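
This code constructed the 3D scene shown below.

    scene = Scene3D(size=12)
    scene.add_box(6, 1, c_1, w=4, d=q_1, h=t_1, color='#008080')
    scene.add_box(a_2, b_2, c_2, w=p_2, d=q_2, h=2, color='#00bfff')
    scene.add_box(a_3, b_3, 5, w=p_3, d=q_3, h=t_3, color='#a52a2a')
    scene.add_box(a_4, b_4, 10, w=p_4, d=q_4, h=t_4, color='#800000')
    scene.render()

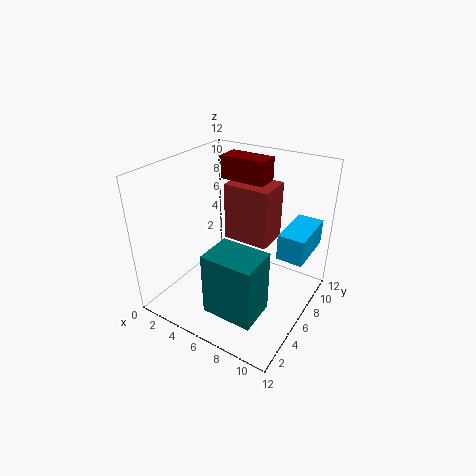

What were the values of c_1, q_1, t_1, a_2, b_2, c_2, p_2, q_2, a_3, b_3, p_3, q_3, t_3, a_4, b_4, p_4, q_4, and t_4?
c_1 = 2, q_1 = 3, t_1 = 5, a_2 = 10, b_2 = 5, c_2 = 6, p_2 = 2, q_2 = 4, a_3 = 4, b_3 = 7, p_3 = 4, q_3 = 3, t_3 = 5, a_4 = 3, b_4 = 8, p_4 = 4, q_4 = 2, t_4 = 2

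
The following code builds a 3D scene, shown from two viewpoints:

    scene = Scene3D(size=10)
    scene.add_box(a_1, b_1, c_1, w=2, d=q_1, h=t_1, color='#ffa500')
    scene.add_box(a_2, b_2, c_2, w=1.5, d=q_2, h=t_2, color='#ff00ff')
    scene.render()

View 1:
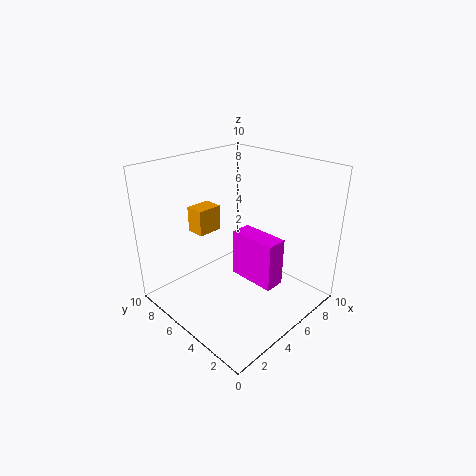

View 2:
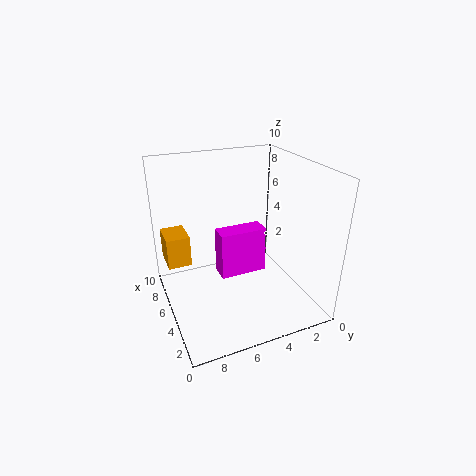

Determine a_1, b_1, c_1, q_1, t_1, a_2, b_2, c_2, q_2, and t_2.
a_1 = 4.5
b_1 = 8.5
c_1 = 4
q_1 = 1.5
t_1 = 2
a_2 = 5.5
b_2 = 2.5
c_2 = 1.5
q_2 = 3.5
t_2 = 3.5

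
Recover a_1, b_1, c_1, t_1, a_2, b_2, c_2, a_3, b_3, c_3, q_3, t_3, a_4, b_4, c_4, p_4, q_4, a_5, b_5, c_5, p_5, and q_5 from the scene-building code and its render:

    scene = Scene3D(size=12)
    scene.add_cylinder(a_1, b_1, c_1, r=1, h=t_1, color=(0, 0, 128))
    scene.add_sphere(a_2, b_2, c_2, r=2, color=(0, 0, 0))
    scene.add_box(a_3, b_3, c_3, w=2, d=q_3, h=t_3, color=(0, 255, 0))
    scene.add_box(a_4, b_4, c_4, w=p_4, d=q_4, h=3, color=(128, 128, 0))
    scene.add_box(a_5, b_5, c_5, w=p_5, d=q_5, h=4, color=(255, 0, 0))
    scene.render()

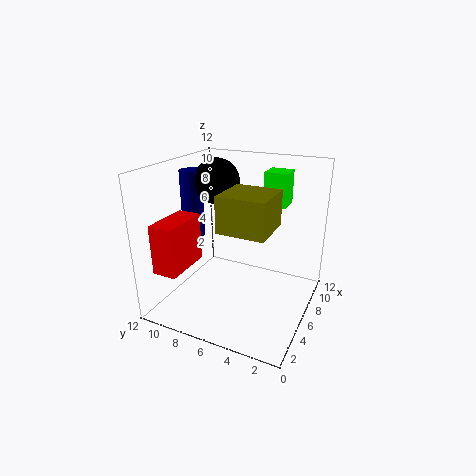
a_1 = 7
b_1 = 11
c_1 = 5
t_1 = 6
a_2 = 8
b_2 = 9
c_2 = 10
a_3 = 9
b_3 = 3
c_3 = 8
q_3 = 2
t_3 = 3
a_4 = 4
b_4 = 3
c_4 = 7
p_4 = 4
q_4 = 4
a_5 = 1
b_5 = 9
c_5 = 4
p_5 = 4
q_5 = 2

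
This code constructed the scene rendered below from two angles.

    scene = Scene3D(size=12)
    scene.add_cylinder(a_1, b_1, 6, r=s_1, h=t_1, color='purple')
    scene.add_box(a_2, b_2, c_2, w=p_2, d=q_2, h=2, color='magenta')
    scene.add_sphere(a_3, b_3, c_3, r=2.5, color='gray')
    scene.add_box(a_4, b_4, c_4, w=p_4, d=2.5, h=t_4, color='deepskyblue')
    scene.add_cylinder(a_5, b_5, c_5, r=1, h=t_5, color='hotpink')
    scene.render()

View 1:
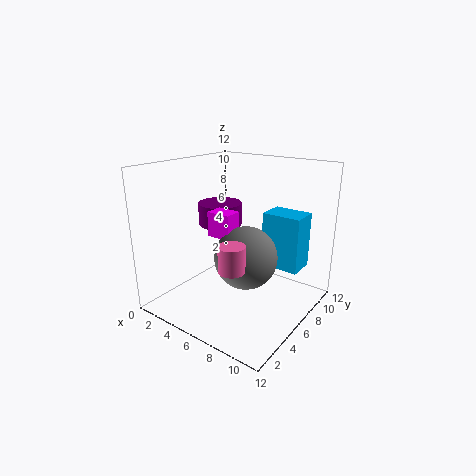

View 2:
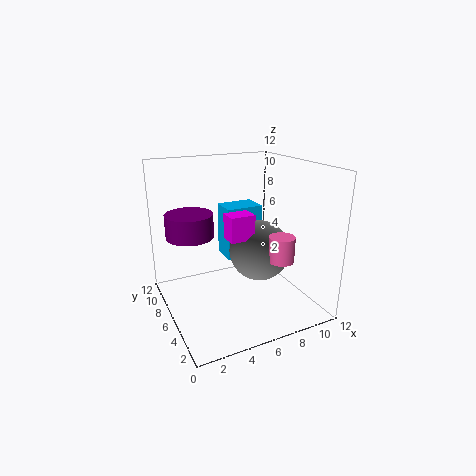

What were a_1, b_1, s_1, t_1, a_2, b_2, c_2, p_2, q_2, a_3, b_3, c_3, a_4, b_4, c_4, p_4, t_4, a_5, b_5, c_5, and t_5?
a_1 = 2.5; b_1 = 8; s_1 = 2; t_1 = 2; a_2 = 4.5; b_2 = 4; c_2 = 6.5; p_2 = 2; q_2 = 1.5; a_3 = 7.5; b_3 = 5; c_3 = 5; a_4 = 6.5; b_4 = 9; c_4 = 2.5; p_4 = 3.5; t_4 = 5; a_5 = 8; b_5 = 2.5; c_5 = 5; t_5 = 2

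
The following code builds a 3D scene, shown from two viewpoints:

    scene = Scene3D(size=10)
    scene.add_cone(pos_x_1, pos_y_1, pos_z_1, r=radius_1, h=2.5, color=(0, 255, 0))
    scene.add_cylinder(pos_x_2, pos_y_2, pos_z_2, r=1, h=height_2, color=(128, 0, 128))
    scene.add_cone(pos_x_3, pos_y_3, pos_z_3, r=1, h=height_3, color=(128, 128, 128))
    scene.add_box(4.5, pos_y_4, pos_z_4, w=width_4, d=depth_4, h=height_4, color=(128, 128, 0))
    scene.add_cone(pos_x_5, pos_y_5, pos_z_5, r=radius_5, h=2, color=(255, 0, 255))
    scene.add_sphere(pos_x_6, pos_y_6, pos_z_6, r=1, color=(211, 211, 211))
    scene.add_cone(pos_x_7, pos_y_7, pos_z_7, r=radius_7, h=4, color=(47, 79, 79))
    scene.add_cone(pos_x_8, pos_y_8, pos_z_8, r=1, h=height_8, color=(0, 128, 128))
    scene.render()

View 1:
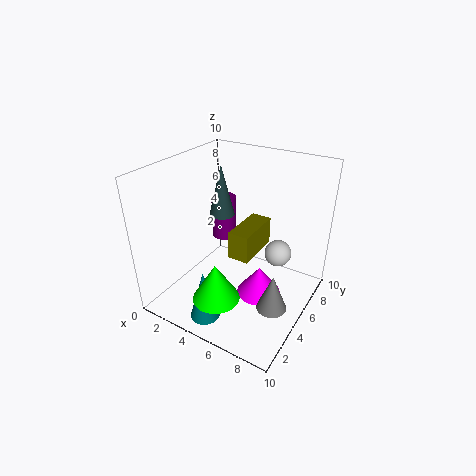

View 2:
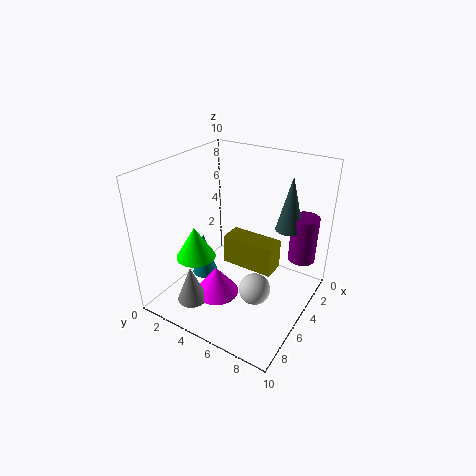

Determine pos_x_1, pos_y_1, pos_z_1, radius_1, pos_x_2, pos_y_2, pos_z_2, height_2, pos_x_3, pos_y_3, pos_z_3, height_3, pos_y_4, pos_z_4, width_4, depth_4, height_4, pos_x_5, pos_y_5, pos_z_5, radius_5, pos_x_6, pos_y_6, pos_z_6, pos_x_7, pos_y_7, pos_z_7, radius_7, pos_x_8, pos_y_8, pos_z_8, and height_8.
pos_x_1 = 5.5; pos_y_1 = 1.5; pos_z_1 = 2.5; radius_1 = 1.5; pos_x_2 = 1.5; pos_y_2 = 8.5; pos_z_2 = 2.5; height_2 = 3.5; pos_x_3 = 8.5; pos_y_3 = 3.5; pos_z_3 = 1.5; height_3 = 2.5; pos_y_4 = 4.5; pos_z_4 = 3.5; width_4 = 1.5; depth_4 = 3.5; height_4 = 2; pos_x_5 = 7; pos_y_5 = 4.5; pos_z_5 = 1.5; radius_5 = 1.5; pos_x_6 = 7; pos_y_6 = 7.5; pos_z_6 = 3; pos_x_7 = 2; pos_y_7 = 7.5; pos_z_7 = 5; radius_7 = 1; pos_x_8 = 4.5; pos_y_8 = 1.5; pos_z_8 = 0.5; height_8 = 3.5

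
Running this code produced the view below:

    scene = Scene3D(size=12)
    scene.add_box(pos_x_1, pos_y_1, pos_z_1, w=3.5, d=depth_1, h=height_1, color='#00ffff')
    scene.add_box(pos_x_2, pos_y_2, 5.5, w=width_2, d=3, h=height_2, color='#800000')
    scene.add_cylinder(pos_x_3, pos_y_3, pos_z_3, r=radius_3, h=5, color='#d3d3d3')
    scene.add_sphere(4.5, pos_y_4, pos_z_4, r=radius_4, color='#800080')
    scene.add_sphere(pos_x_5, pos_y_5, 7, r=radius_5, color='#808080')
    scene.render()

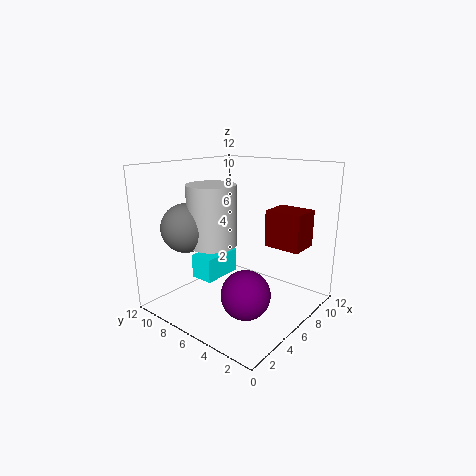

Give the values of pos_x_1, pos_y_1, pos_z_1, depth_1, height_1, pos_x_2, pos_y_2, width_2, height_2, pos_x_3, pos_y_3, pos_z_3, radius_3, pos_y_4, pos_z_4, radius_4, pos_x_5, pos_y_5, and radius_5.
pos_x_1 = 3.5; pos_y_1 = 7; pos_z_1 = 2.5; depth_1 = 2; height_1 = 2; pos_x_2 = 7; pos_y_2 = 1; width_2 = 2.5; height_2 = 3; pos_x_3 = 4.5; pos_y_3 = 7.5; pos_z_3 = 5.5; radius_3 = 2; pos_y_4 = 4; pos_z_4 = 2; radius_4 = 2; pos_x_5 = 3; pos_y_5 = 9; radius_5 = 2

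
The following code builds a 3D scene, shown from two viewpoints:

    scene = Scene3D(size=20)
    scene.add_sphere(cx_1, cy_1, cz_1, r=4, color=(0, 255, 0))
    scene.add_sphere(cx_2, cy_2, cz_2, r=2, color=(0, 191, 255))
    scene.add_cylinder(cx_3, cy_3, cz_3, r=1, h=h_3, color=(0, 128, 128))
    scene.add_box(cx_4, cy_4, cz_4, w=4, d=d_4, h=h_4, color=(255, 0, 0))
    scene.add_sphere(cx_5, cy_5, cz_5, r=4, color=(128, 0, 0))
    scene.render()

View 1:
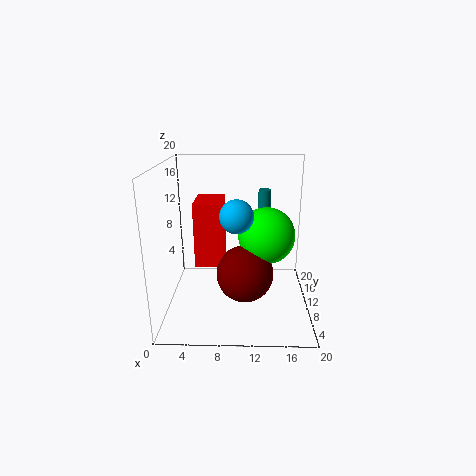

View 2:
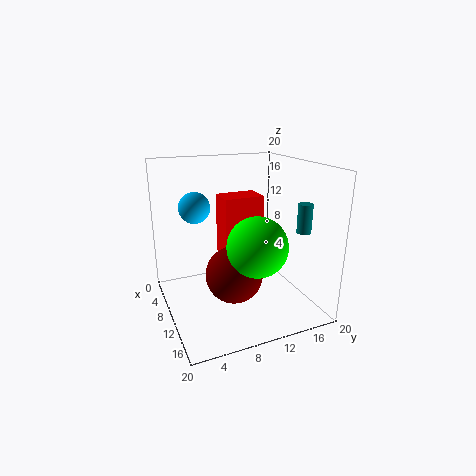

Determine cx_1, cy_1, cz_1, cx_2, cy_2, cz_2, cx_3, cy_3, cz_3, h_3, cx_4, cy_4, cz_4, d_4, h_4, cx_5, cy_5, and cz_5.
cx_1 = 14, cy_1 = 11, cz_1 = 10, cx_2 = 10, cy_2 = 4, cz_2 = 15, cx_3 = 14, cy_3 = 18, cz_3 = 11, h_3 = 4, cx_4 = 4, cy_4 = 9, cz_4 = 6, d_4 = 6, h_4 = 9, cx_5 = 11, cy_5 = 9, cz_5 = 5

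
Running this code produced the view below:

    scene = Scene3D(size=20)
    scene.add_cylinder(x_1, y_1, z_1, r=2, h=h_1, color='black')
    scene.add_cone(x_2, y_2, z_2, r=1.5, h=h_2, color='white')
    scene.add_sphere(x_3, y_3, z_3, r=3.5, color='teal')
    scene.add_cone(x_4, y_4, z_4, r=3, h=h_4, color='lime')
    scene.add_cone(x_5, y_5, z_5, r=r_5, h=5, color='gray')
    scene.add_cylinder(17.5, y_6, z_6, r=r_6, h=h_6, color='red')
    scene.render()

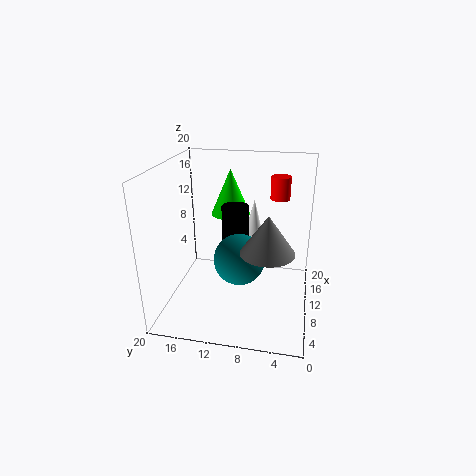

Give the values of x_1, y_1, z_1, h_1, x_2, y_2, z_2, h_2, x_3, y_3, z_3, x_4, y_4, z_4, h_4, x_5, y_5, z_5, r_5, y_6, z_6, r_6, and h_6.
x_1 = 13
y_1 = 11
z_1 = 5.5
h_1 = 8
x_2 = 18
y_2 = 9
z_2 = 7
h_2 = 6
x_3 = 8.5
y_3 = 9.5
z_3 = 7.5
x_4 = 16.5
y_4 = 12.5
z_4 = 11
h_4 = 7
x_5 = 6.5
y_5 = 5.5
z_5 = 10
r_5 = 3.5
y_6 = 5
z_6 = 13.5
r_6 = 1.5
h_6 = 3.5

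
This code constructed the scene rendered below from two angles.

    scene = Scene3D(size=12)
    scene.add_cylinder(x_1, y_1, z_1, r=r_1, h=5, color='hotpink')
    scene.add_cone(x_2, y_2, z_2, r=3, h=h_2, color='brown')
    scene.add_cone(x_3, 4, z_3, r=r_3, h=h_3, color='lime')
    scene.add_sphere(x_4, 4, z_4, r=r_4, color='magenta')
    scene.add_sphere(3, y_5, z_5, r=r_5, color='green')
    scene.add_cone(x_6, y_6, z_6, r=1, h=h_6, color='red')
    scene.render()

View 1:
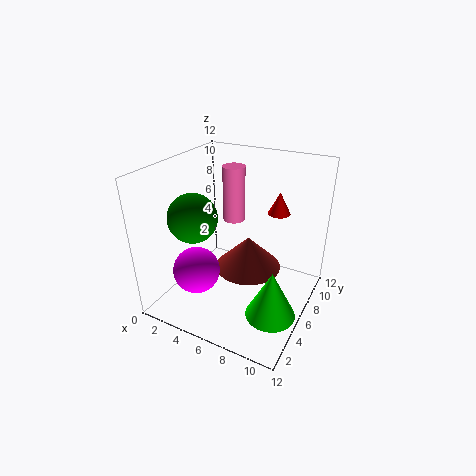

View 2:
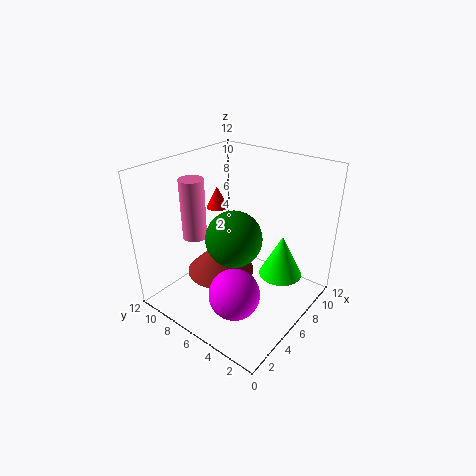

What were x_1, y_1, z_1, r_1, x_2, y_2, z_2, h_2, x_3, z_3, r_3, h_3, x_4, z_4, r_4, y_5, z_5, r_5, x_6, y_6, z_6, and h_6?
x_1 = 4; y_1 = 9; z_1 = 6; r_1 = 1; x_2 = 6; y_2 = 8; z_2 = 2; h_2 = 3; x_3 = 10; z_3 = 1; r_3 = 2; h_3 = 4; x_4 = 3; z_4 = 3; r_4 = 2; y_5 = 4; z_5 = 8; r_5 = 2; x_6 = 8; y_6 = 10; z_6 = 7; h_6 = 2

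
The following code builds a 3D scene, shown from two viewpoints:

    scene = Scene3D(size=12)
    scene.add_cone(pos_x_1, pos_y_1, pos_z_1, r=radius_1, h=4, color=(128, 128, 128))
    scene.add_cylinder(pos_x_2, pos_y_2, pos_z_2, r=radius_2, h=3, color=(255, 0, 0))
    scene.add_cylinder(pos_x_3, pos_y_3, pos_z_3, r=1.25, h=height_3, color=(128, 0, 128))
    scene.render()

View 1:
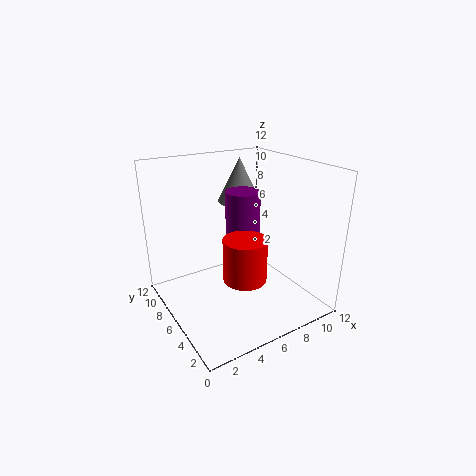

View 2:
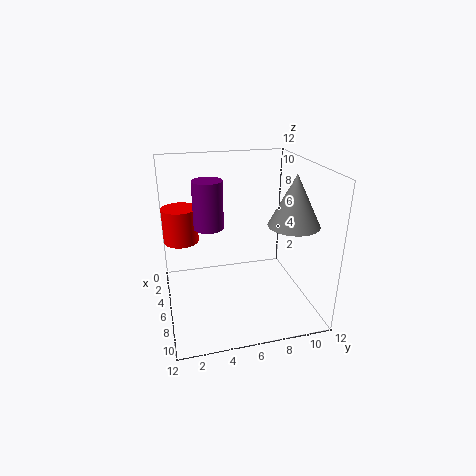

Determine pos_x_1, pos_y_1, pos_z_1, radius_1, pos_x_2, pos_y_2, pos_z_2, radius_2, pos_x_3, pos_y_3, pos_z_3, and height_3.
pos_x_1 = 8.5, pos_y_1 = 9.75, pos_z_1 = 7.75, radius_1 = 2, pos_x_2 = 3.75, pos_y_2 = 1.5, pos_z_2 = 5.25, radius_2 = 1.5, pos_x_3 = 5, pos_y_3 = 3.75, pos_z_3 = 6.75, height_3 = 4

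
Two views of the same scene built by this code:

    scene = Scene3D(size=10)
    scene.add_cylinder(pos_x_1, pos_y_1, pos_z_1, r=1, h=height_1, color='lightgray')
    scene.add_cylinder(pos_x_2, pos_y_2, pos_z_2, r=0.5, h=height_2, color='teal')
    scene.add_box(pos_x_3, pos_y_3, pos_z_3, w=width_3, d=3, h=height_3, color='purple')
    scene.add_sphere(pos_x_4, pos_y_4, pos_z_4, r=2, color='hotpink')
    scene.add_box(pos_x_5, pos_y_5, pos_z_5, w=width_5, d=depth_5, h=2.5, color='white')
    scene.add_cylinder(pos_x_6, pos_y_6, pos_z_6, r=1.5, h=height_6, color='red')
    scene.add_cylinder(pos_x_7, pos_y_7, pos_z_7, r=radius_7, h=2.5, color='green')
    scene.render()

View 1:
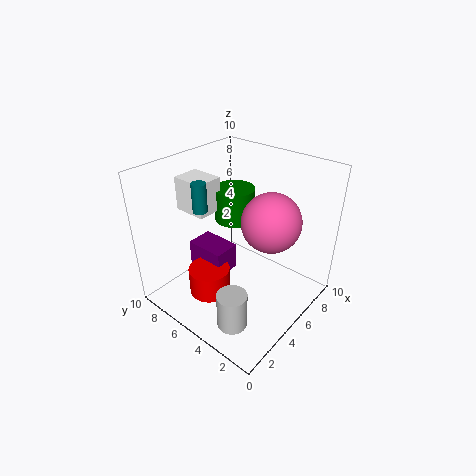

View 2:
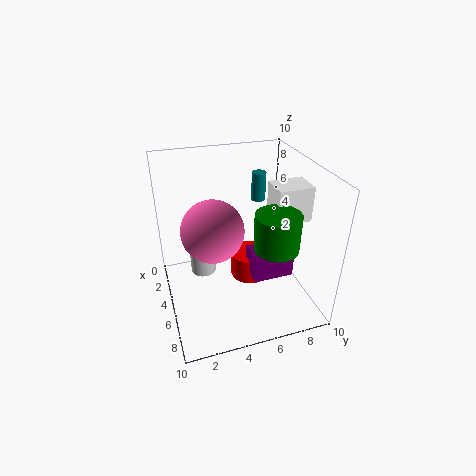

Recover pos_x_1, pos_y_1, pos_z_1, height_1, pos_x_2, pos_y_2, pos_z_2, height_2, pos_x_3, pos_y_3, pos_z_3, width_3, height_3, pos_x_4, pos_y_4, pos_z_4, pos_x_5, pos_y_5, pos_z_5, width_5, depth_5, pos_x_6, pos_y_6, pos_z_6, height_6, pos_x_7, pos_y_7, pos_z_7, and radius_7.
pos_x_1 = 2
pos_y_1 = 3
pos_z_1 = 0.5
height_1 = 2.5
pos_x_2 = 3.5
pos_y_2 = 7
pos_z_2 = 7
height_2 = 2
pos_x_3 = 4
pos_y_3 = 6
pos_z_3 = 1.5
width_3 = 2
height_3 = 2
pos_x_4 = 6
pos_y_4 = 3
pos_z_4 = 6.5
pos_x_5 = 4
pos_y_5 = 7.5
pos_z_5 = 6
width_5 = 2
depth_5 = 2.5
pos_x_6 = 3.5
pos_y_6 = 6.5
pos_z_6 = 0.5
height_6 = 2
pos_x_7 = 7
pos_y_7 = 7
pos_z_7 = 5
radius_7 = 1.5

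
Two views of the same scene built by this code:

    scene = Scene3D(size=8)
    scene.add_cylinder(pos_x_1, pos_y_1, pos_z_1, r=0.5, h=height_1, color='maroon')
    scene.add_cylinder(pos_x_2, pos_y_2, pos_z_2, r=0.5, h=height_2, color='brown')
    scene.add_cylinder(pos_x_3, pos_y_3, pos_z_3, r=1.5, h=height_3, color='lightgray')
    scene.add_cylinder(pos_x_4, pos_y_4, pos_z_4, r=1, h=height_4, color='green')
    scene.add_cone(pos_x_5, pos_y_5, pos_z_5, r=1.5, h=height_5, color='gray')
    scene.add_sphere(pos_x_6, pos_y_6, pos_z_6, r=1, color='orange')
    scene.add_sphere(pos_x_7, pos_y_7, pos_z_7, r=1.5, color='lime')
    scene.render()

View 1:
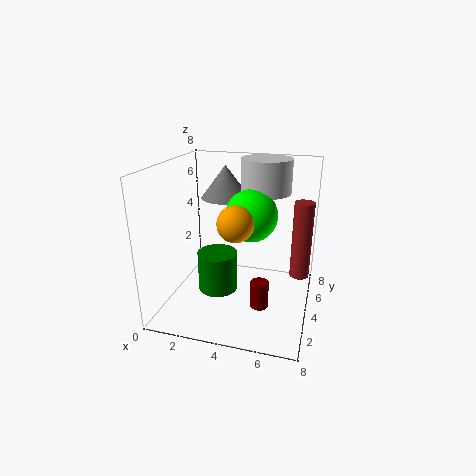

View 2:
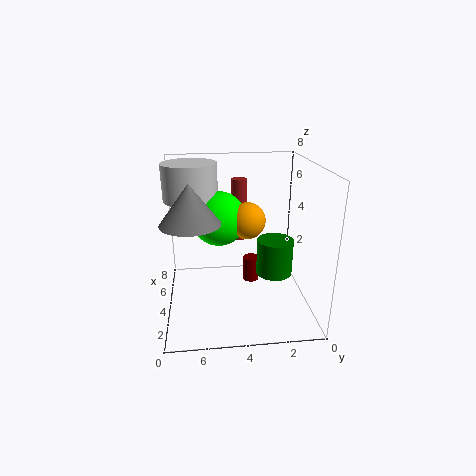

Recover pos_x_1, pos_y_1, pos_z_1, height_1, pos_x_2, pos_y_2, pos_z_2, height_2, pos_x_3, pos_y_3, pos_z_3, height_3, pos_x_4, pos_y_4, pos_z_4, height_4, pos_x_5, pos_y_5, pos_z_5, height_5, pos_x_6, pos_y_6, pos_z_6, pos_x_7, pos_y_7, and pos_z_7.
pos_x_1 = 5.5; pos_y_1 = 3; pos_z_1 = 0.5; height_1 = 1.5; pos_x_2 = 7.5; pos_y_2 = 3.5; pos_z_2 = 2.5; height_2 = 4; pos_x_3 = 5; pos_y_3 = 6.5; pos_z_3 = 6; height_3 = 2; pos_x_4 = 3.5; pos_y_4 = 2; pos_z_4 = 2; height_4 = 2; pos_x_5 = 2.5; pos_y_5 = 6.5; pos_z_5 = 5.5; height_5 = 2; pos_x_6 = 4; pos_y_6 = 3.5; pos_z_6 = 5; pos_x_7 = 4.5; pos_y_7 = 5; pos_z_7 = 5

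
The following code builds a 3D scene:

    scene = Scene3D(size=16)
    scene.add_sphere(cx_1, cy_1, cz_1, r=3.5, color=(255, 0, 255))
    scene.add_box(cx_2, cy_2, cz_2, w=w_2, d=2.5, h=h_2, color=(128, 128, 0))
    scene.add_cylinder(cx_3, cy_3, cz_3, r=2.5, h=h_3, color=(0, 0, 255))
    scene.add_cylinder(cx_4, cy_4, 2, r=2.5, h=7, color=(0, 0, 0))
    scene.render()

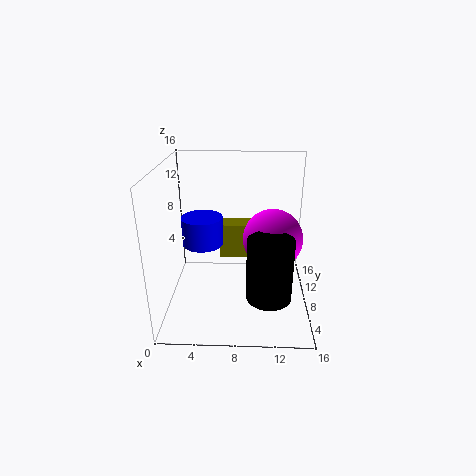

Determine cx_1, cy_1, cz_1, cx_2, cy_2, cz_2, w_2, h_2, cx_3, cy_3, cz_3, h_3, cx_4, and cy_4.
cx_1 = 12, cy_1 = 10, cz_1 = 7, cx_2 = 5.5, cy_2 = 12.5, cz_2 = 3, w_2 = 4, h_2 = 4.5, cx_3 = 3.5, cy_3 = 11.5, cz_3 = 5.5, h_3 = 3.5, cx_4 = 11.5, cy_4 = 5.5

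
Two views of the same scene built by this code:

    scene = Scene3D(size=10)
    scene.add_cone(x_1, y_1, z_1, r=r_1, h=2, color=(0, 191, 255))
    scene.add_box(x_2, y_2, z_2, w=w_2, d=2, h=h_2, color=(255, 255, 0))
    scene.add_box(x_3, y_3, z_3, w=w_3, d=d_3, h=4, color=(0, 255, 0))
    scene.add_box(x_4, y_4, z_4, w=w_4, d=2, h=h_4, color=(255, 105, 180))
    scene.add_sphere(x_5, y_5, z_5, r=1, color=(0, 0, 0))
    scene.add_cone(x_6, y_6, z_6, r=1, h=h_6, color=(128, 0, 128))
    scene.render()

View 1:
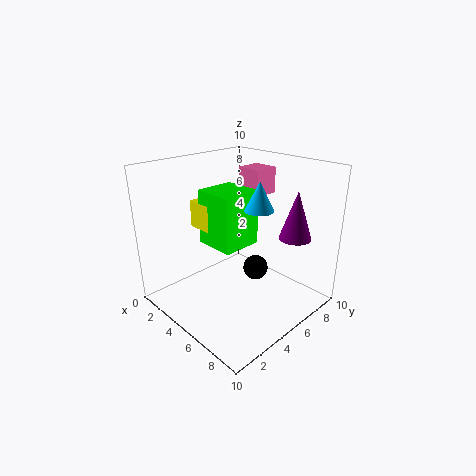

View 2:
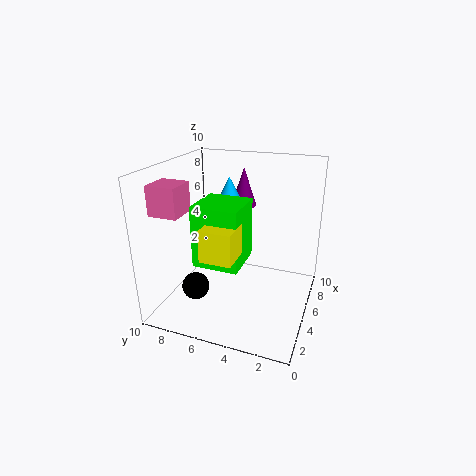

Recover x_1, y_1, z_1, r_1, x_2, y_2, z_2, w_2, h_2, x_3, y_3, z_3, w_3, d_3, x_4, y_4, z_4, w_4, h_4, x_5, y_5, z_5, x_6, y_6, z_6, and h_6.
x_1 = 6, y_1 = 6, z_1 = 7, r_1 = 1, x_2 = 1, y_2 = 4, z_2 = 5, w_2 = 2, h_2 = 2, x_3 = 2, y_3 = 4, z_3 = 4, w_3 = 3, d_3 = 3, x_4 = 2, y_4 = 8, z_4 = 7, w_4 = 2, h_4 = 2, x_5 = 4, y_5 = 8, z_5 = 1, x_6 = 9, y_6 = 6, z_6 = 6, h_6 = 3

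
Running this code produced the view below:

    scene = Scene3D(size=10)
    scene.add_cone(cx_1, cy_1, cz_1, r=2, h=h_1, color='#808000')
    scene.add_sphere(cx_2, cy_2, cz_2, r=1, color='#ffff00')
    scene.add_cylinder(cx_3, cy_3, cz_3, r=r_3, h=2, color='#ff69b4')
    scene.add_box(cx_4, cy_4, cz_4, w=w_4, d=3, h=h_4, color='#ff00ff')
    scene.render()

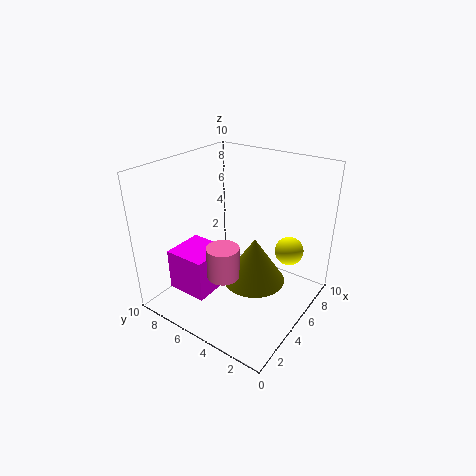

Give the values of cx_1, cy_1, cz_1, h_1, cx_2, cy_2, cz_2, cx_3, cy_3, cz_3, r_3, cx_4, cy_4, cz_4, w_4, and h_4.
cx_1 = 4, cy_1 = 3, cz_1 = 3, h_1 = 3, cx_2 = 7, cy_2 = 2, cz_2 = 4, cx_3 = 2, cy_3 = 4, cz_3 = 4, r_3 = 1, cx_4 = 2, cy_4 = 6, cz_4 = 1, w_4 = 3, h_4 = 3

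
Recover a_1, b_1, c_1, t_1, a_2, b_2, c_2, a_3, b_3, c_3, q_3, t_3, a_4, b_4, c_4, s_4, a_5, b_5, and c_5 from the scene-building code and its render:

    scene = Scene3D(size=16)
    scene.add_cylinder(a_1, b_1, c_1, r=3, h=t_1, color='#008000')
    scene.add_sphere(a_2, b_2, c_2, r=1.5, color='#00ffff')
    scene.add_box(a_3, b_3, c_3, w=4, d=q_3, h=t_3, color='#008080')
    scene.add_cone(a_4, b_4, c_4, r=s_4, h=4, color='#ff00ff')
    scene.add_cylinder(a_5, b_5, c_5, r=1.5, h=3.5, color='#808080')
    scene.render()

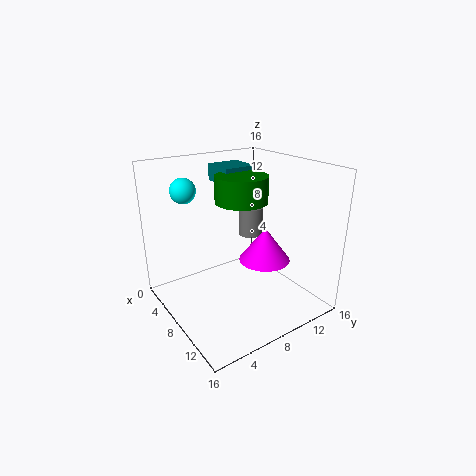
a_1 = 6.5
b_1 = 9.5
c_1 = 11.5
t_1 = 3
a_2 = 2
b_2 = 4.5
c_2 = 12.5
a_3 = 1
b_3 = 8.5
c_3 = 13
q_3 = 4
t_3 = 2
a_4 = 8.5
b_4 = 11.5
c_4 = 4.5
s_4 = 3
a_5 = 5
b_5 = 12
c_5 = 6.5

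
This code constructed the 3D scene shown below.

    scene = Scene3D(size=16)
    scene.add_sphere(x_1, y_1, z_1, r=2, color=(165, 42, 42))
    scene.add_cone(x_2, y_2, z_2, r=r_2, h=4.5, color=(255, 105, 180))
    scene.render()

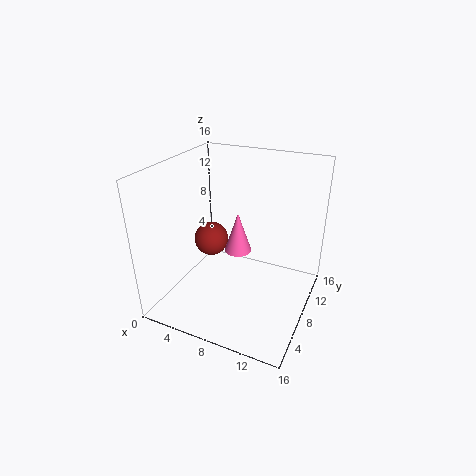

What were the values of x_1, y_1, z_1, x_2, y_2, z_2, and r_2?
x_1 = 4; y_1 = 9; z_1 = 6.5; x_2 = 8; y_2 = 8; z_2 = 6.5; r_2 = 1.5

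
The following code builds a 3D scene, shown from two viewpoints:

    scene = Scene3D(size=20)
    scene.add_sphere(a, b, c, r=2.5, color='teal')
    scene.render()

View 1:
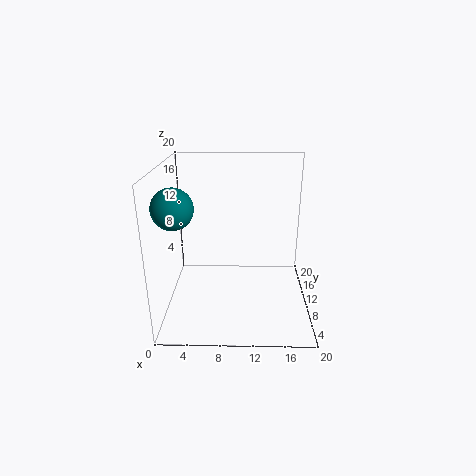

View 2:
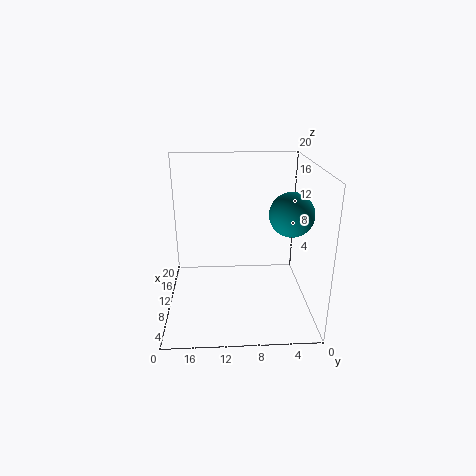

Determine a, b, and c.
a = 2.5, b = 4.5, c = 16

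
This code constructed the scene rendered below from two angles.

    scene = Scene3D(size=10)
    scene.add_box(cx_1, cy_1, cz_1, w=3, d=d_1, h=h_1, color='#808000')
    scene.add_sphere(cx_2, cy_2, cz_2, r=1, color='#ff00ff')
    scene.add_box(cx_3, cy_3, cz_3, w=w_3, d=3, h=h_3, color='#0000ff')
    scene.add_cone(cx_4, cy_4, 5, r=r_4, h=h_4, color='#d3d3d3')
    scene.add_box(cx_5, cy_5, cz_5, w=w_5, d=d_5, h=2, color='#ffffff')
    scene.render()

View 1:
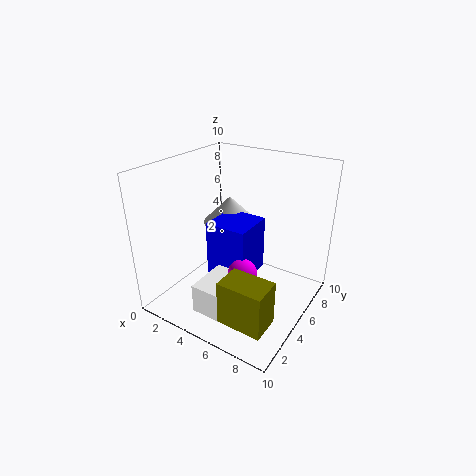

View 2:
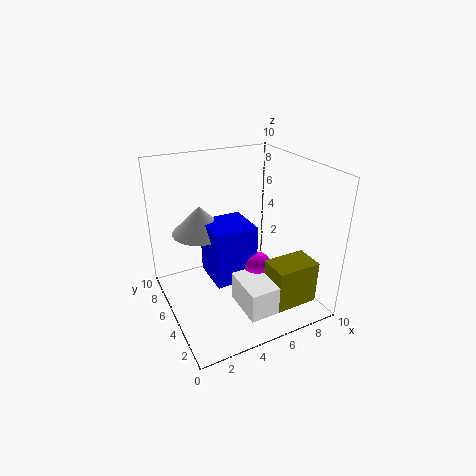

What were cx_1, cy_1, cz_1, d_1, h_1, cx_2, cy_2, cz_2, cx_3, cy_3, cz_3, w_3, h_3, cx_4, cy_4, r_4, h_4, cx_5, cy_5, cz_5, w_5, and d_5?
cx_1 = 6; cy_1 = 1; cz_1 = 1; d_1 = 2; h_1 = 3; cx_2 = 6; cy_2 = 4; cz_2 = 3; cx_3 = 3; cy_3 = 4; cz_3 = 2; w_3 = 3; h_3 = 4; cx_4 = 3; cy_4 = 7; r_4 = 2; h_4 = 2; cx_5 = 4; cy_5 = 1; cz_5 = 1; w_5 = 3; d_5 = 3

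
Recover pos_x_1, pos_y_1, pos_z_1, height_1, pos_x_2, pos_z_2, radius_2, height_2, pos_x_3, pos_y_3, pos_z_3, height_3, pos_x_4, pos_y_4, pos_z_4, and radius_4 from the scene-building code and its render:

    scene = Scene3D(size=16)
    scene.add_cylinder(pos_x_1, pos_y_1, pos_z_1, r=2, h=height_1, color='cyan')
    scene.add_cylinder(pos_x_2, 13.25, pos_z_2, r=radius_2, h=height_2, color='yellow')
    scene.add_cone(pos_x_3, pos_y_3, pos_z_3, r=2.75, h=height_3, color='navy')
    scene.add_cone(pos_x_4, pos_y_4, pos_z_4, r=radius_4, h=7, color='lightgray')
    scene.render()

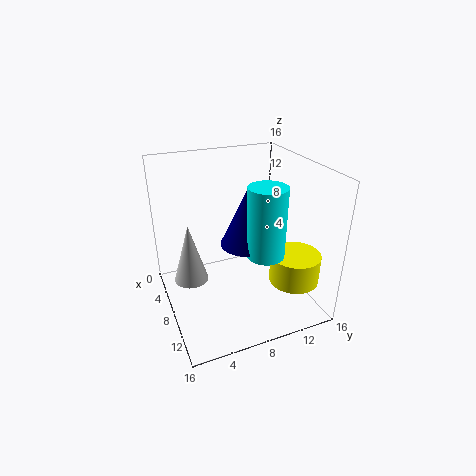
pos_x_1 = 11.25, pos_y_1 = 9.75, pos_z_1 = 7.25, height_1 = 7.5, pos_x_2 = 11.75, pos_z_2 = 3.5, radius_2 = 2.75, height_2 = 3.25, pos_x_3 = 9, pos_y_3 = 8.5, pos_z_3 = 7.75, height_3 = 6, pos_x_4 = 5.5, pos_y_4 = 3, pos_z_4 = 2.25, radius_4 = 2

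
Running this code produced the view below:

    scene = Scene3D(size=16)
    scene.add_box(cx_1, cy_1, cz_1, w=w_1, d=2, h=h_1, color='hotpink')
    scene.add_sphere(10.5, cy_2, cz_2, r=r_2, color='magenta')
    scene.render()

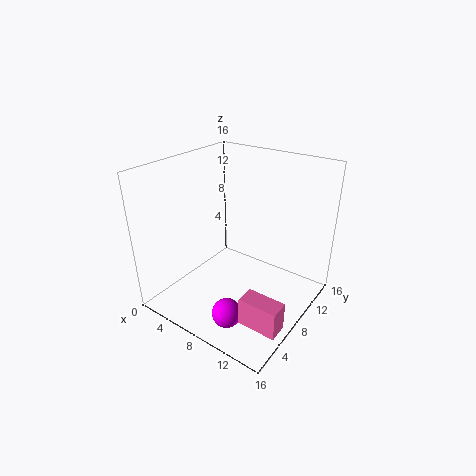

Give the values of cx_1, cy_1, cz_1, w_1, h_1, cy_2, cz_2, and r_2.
cx_1 = 12; cy_1 = 2.5; cz_1 = 2; w_1 = 4; h_1 = 3; cy_2 = 2.5; cz_2 = 2.5; r_2 = 1.5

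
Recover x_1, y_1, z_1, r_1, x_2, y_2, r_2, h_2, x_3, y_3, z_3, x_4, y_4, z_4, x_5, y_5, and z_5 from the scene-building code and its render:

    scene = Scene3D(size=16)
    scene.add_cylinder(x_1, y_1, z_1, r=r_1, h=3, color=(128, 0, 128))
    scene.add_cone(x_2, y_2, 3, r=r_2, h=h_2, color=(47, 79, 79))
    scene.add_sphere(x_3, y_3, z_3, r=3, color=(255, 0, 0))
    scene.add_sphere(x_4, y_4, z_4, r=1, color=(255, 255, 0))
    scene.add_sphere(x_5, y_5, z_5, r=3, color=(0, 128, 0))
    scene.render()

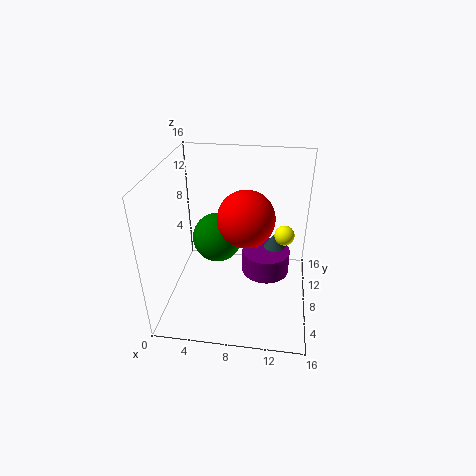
x_1 = 11, y_1 = 12, z_1 = 1, r_1 = 3, x_2 = 12, y_2 = 13, r_2 = 2, h_2 = 3, x_3 = 9, y_3 = 7, z_3 = 11, x_4 = 13, y_4 = 6, z_4 = 10, x_5 = 5, y_5 = 11, z_5 = 6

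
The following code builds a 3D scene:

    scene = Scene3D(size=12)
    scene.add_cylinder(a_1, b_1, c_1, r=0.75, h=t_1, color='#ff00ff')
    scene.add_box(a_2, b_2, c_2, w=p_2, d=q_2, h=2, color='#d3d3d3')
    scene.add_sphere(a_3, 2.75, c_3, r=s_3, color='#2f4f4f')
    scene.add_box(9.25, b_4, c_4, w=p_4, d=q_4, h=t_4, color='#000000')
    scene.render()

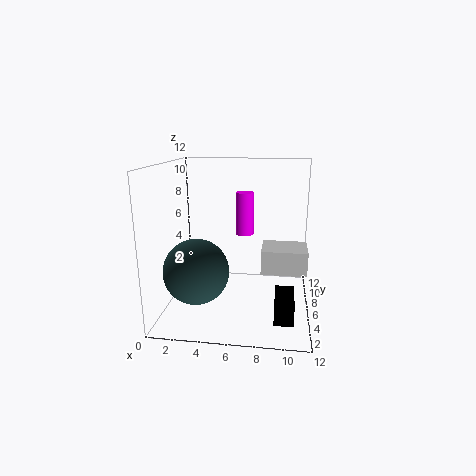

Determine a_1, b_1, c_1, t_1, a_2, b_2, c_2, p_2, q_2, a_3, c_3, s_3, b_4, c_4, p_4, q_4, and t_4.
a_1 = 6.5; b_1 = 6.5; c_1 = 6.25; t_1 = 3.5; a_2 = 8; b_2 = 5; c_2 = 3.25; p_2 = 3.75; q_2 = 3; a_3 = 3.25; c_3 = 4.25; s_3 = 2.5; b_4 = 2; c_4 = 0.5; p_4 = 1.5; q_4 = 3.25; t_4 = 1.75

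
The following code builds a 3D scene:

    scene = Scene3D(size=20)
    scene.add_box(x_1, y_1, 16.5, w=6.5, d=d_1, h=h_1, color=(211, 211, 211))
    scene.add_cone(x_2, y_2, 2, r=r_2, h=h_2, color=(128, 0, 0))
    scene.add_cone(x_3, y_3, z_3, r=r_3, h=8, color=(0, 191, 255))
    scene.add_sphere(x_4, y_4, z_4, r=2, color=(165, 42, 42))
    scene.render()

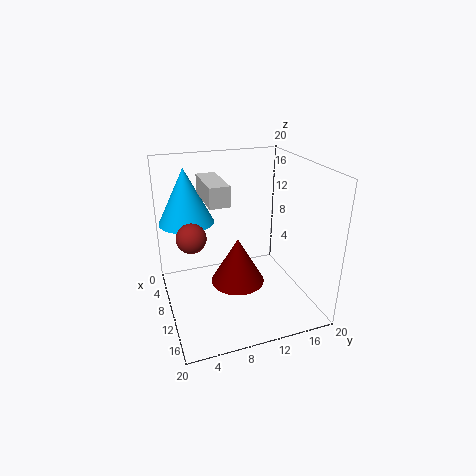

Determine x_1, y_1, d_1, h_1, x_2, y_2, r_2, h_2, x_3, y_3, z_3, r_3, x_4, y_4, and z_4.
x_1 = 8, y_1 = 5, d_1 = 2.5, h_1 = 2.5, x_2 = 8.5, y_2 = 10.5, r_2 = 4, h_2 = 7, x_3 = 4.5, y_3 = 4, z_3 = 11, r_3 = 4, x_4 = 10, y_4 = 3.5, z_4 = 11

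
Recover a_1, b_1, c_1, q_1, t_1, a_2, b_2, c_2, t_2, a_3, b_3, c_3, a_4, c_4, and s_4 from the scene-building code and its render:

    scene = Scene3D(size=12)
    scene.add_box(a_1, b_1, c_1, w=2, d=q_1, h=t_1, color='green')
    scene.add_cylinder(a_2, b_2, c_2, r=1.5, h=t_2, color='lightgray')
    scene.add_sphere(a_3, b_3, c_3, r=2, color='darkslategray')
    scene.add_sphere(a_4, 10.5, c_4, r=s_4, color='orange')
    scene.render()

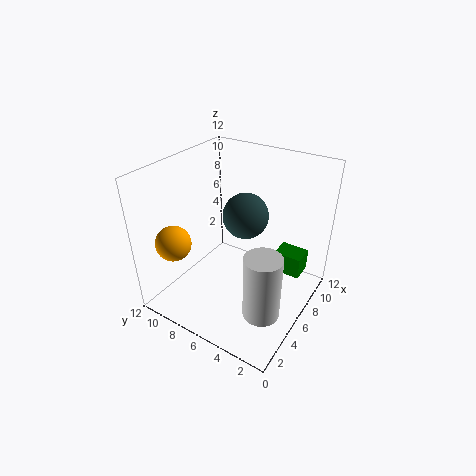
a_1 = 9
b_1 = 1.5
c_1 = 1.5
q_1 = 2.5
t_1 = 2
a_2 = 4
b_2 = 2.5
c_2 = 1
t_2 = 5.5
a_3 = 8
b_3 = 6.5
c_3 = 7
a_4 = 3
c_4 = 5.5
s_4 = 1.5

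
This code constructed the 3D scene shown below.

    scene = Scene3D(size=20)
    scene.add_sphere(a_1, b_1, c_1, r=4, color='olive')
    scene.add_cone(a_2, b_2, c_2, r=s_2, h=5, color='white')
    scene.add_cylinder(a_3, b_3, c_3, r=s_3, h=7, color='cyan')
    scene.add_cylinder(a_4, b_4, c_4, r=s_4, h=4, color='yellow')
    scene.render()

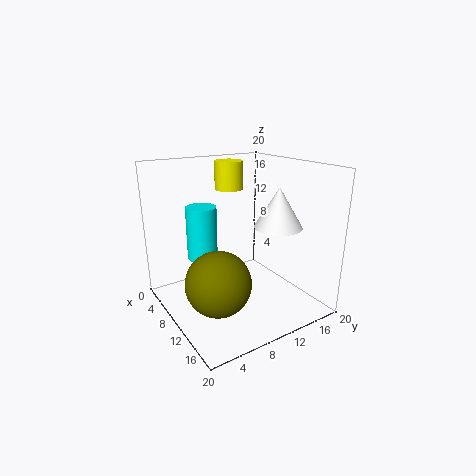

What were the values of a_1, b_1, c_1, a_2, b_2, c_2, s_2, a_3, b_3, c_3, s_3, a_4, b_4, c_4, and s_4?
a_1 = 15
b_1 = 4
c_1 = 7
a_2 = 16
b_2 = 12
c_2 = 13
s_2 = 3
a_3 = 9
b_3 = 5
c_3 = 8
s_3 = 2
a_4 = 6
b_4 = 11
c_4 = 16
s_4 = 2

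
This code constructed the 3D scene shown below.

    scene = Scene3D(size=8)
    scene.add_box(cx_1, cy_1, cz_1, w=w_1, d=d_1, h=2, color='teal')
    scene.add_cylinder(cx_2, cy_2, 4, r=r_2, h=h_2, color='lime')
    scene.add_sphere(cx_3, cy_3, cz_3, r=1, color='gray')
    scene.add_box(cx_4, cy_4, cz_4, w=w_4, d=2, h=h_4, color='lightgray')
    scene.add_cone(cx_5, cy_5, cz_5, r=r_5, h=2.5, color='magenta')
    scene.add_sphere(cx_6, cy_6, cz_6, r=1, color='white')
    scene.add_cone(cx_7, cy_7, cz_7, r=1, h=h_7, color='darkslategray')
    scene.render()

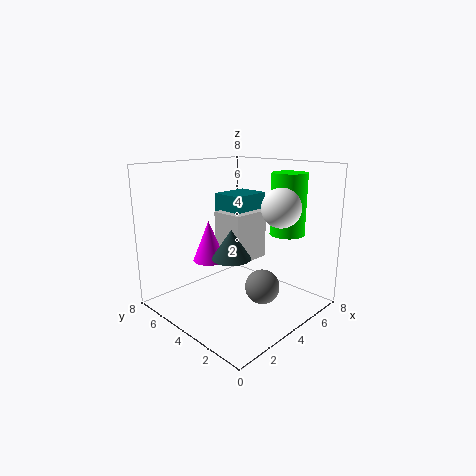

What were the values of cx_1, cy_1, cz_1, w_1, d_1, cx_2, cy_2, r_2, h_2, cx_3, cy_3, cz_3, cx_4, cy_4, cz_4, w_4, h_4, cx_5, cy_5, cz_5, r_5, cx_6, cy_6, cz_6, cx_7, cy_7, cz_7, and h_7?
cx_1 = 5; cy_1 = 5; cz_1 = 4; w_1 = 2.5; d_1 = 2; cx_2 = 6.5; cy_2 = 2.5; r_2 = 1; h_2 = 3.5; cx_3 = 5; cy_3 = 3; cz_3 = 1; cx_4 = 4.5; cy_4 = 4.5; cz_4 = 2; w_4 = 2.5; h_4 = 3; cx_5 = 4; cy_5 = 6.5; cz_5 = 2; r_5 = 1; cx_6 = 4.5; cy_6 = 1.5; cz_6 = 6; cx_7 = 2.5; cy_7 = 3; cz_7 = 3.5; h_7 = 1.5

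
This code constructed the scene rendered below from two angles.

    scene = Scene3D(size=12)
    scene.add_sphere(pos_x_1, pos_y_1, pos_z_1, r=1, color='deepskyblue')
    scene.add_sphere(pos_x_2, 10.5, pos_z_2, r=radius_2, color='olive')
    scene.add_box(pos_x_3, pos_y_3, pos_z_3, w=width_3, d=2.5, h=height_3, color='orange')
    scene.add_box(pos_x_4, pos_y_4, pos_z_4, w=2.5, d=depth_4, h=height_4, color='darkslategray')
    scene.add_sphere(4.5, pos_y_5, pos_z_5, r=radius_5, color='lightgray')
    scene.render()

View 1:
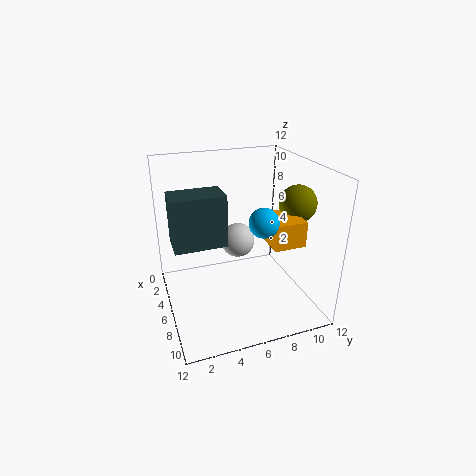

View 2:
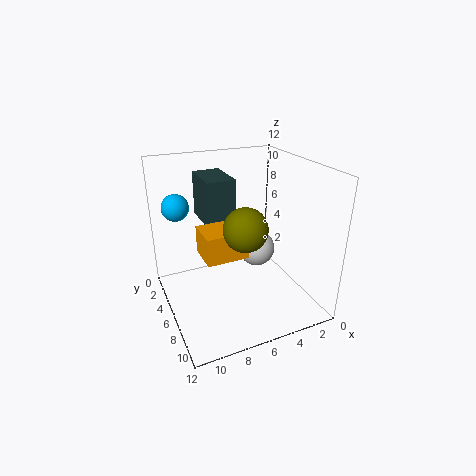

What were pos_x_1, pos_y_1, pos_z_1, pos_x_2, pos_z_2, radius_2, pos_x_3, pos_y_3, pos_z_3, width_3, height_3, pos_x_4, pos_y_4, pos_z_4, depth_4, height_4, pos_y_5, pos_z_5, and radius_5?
pos_x_1 = 11
pos_y_1 = 6
pos_z_1 = 9.5
pos_x_2 = 7.5
pos_z_2 = 9
radius_2 = 1.5
pos_x_3 = 7
pos_y_3 = 7.5
pos_z_3 = 6.5
width_3 = 3
height_3 = 2
pos_x_4 = 5.5
pos_y_4 = 0.5
pos_z_4 = 6.5
depth_4 = 4
height_4 = 4
pos_y_5 = 6.5
pos_z_5 = 5
radius_5 = 1.5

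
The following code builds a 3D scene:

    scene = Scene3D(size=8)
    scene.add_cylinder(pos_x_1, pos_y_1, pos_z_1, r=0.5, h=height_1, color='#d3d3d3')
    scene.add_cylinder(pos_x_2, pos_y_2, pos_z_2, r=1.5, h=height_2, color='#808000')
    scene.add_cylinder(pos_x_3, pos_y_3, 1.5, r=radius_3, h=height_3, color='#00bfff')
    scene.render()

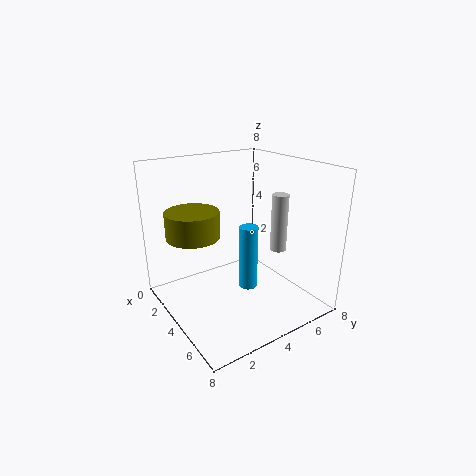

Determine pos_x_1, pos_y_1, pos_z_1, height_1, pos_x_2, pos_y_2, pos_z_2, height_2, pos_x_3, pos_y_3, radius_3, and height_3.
pos_x_1 = 4; pos_y_1 = 7; pos_z_1 = 2.5; height_1 = 3.5; pos_x_2 = 2.5; pos_y_2 = 2; pos_z_2 = 4; height_2 = 1.5; pos_x_3 = 5; pos_y_3 = 4; radius_3 = 0.5; height_3 = 3.5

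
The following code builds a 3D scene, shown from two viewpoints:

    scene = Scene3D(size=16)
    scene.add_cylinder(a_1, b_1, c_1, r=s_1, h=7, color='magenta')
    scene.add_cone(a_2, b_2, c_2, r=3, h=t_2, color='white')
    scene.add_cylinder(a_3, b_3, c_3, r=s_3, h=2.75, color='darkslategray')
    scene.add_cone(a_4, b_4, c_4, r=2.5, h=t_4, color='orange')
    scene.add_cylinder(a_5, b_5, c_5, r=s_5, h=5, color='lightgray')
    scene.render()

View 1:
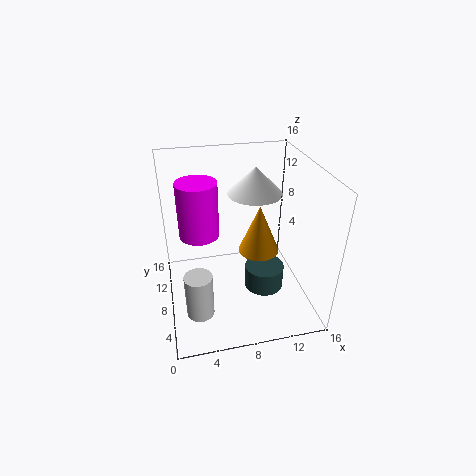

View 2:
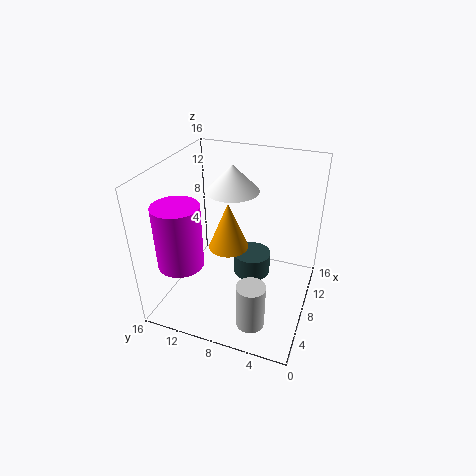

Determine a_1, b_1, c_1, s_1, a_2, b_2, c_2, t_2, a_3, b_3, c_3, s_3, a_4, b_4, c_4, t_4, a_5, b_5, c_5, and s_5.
a_1 = 4.25
b_1 = 13.25
c_1 = 5.75
s_1 = 2.5
a_2 = 10.25
b_2 = 9.5
c_2 = 12.5
t_2 = 3
a_3 = 11
b_3 = 7.25
c_3 = 1.5
s_3 = 2.25
a_4 = 11.25
b_4 = 10.5
c_4 = 4.25
t_4 = 6
a_5 = 3
b_5 = 4.75
c_5 = 1
s_5 = 1.5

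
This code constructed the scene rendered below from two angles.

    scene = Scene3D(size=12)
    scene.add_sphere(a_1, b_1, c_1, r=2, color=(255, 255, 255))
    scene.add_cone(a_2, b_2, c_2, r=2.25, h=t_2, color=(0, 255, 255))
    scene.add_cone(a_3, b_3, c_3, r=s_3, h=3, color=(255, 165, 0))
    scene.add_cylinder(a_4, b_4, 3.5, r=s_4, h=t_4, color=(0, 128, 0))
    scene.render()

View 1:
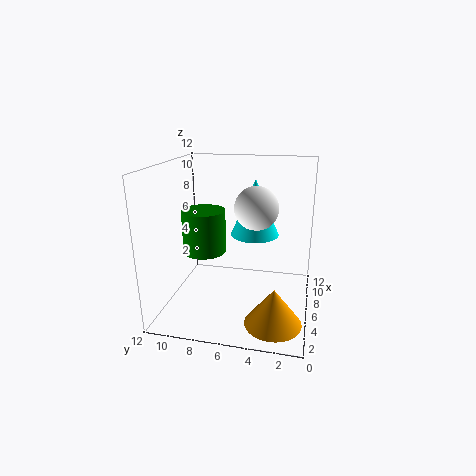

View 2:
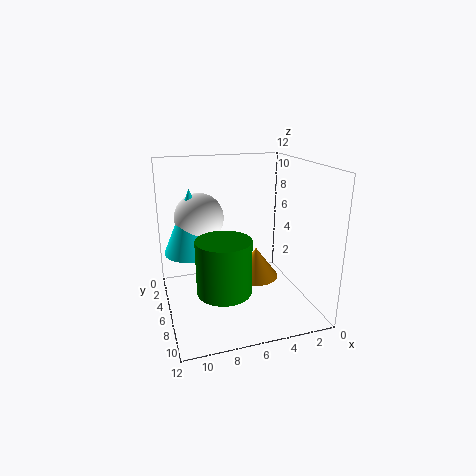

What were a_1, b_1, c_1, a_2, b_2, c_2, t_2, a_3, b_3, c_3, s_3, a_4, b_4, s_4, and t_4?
a_1 = 9
b_1 = 5
c_1 = 7.75
a_2 = 9.75
b_2 = 5.25
c_2 = 5
t_2 = 5.25
a_3 = 3
b_3 = 2.5
c_3 = 0.25
s_3 = 2.25
a_4 = 8.25
b_4 = 9.75
s_4 = 2
t_4 = 4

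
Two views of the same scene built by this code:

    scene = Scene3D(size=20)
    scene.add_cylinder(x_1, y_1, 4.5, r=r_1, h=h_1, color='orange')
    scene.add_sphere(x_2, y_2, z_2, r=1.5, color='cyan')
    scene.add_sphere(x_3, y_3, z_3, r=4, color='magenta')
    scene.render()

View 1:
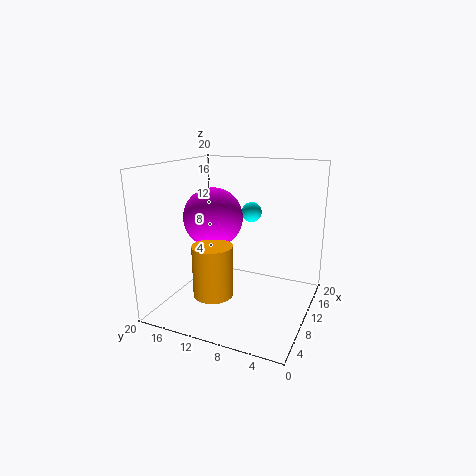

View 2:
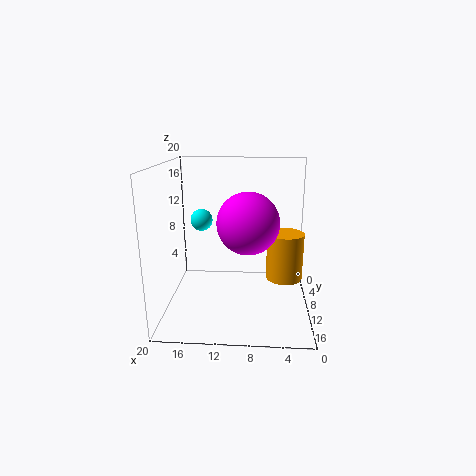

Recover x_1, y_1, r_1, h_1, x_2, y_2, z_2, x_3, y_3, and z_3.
x_1 = 3.5; y_1 = 10.5; r_1 = 2.5; h_1 = 6.5; x_2 = 15; y_2 = 10; z_2 = 12.5; x_3 = 8.5; y_3 = 13; z_3 = 13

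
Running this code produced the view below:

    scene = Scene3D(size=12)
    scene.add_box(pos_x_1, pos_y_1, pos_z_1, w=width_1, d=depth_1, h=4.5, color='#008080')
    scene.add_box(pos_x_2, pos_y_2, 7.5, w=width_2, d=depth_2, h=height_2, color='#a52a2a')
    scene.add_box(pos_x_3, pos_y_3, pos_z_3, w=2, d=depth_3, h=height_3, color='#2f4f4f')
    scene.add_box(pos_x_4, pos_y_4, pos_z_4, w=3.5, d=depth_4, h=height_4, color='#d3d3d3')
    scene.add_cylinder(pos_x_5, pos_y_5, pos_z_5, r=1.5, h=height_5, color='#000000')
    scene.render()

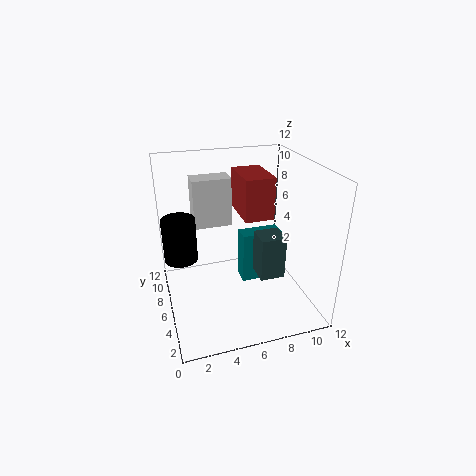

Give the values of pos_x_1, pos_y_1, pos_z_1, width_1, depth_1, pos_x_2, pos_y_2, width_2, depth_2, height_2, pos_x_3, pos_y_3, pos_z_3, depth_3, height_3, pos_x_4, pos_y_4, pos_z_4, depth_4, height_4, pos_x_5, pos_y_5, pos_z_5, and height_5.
pos_x_1 = 6.5; pos_y_1 = 6; pos_z_1 = 1.5; width_1 = 3.5; depth_1 = 1.5; pos_x_2 = 6.5; pos_y_2 = 5.5; width_2 = 2.5; depth_2 = 4; height_2 = 3.5; pos_x_3 = 7; pos_y_3 = 3; pos_z_3 = 3.5; depth_3 = 2; height_3 = 3.5; pos_x_4 = 3; pos_y_4 = 9.5; pos_z_4 = 5.5; depth_4 = 2; height_4 = 4.5; pos_x_5 = 1.5; pos_y_5 = 9; pos_z_5 = 3; height_5 = 4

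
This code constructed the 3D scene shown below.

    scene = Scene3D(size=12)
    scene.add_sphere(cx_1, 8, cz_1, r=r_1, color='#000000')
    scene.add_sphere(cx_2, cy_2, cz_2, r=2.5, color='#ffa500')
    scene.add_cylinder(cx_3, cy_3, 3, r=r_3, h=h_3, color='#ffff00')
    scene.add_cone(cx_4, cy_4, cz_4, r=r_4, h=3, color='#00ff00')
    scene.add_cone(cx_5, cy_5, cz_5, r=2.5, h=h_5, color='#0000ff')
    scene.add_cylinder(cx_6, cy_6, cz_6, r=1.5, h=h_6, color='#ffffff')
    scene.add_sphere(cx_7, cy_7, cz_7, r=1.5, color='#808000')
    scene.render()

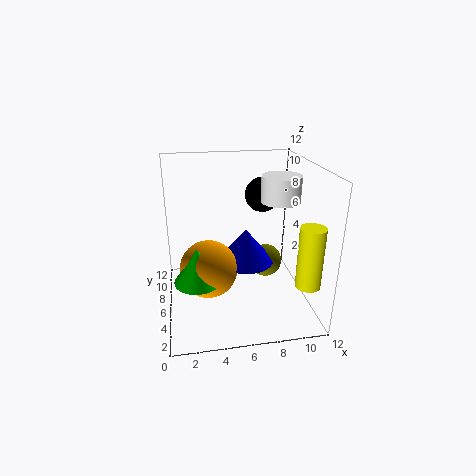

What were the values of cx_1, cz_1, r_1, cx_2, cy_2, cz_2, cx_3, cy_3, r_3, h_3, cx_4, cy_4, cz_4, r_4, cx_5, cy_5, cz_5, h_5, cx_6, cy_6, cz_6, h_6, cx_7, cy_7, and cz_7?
cx_1 = 8.5, cz_1 = 9, r_1 = 1.5, cx_2 = 3.5, cy_2 = 6.5, cz_2 = 3, cx_3 = 11, cy_3 = 2.5, r_3 = 1, h_3 = 5, cx_4 = 2.5, cy_4 = 5.5, cz_4 = 2.5, r_4 = 2, cx_5 = 7, cy_5 = 7.5, cz_5 = 3, h_5 = 3, cx_6 = 9, cy_6 = 4.5, cz_6 = 9.5, h_6 = 2, cx_7 = 9, cy_7 = 8, cz_7 = 2.5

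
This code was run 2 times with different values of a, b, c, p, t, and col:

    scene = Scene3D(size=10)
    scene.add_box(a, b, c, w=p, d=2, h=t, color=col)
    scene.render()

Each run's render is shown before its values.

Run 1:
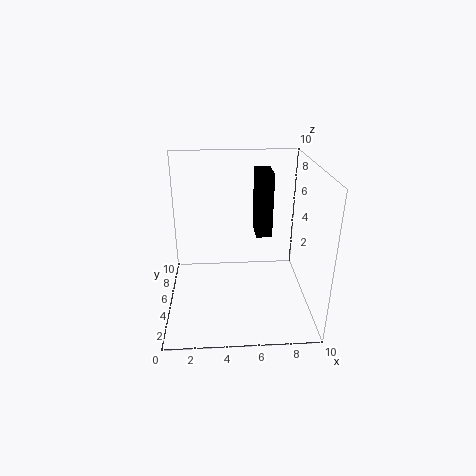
a = 6; b = 3; c = 6; p = 1; t = 4; col = 'black'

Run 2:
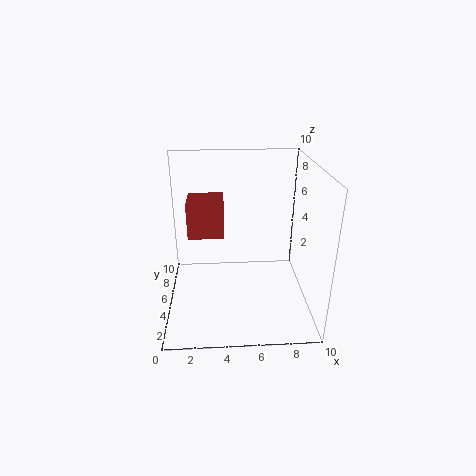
a = 2; b = 1; c = 7; p = 2; t = 2; col = 'brown'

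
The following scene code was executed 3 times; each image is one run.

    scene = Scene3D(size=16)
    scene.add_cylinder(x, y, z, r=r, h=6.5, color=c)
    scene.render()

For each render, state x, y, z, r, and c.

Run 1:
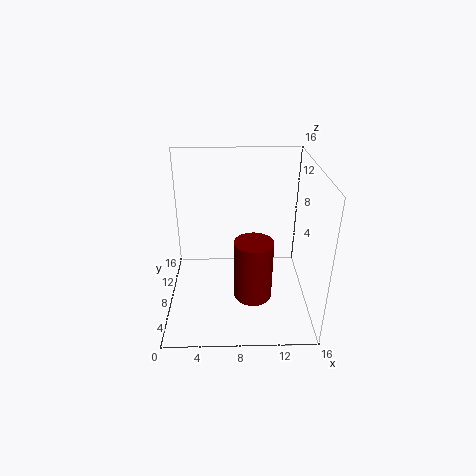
x = 9.5
y = 4.5
z = 3
r = 2
c = 'maroon'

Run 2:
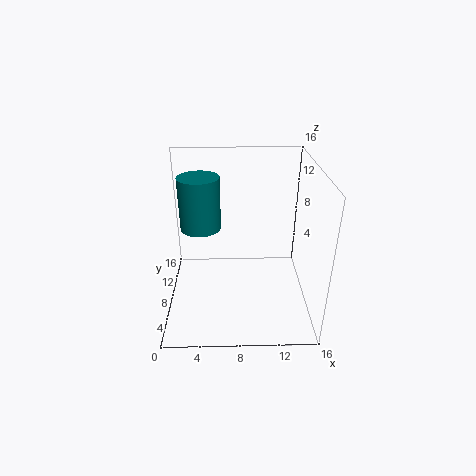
x = 3.5
y = 12.5
z = 7
r = 2.5
c = 'teal'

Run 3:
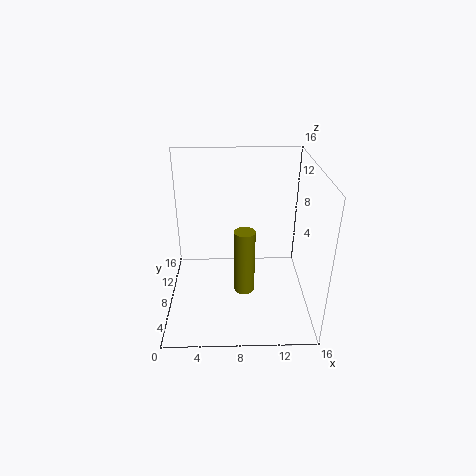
x = 8.5
y = 3
z = 5
r = 1
c = 'olive'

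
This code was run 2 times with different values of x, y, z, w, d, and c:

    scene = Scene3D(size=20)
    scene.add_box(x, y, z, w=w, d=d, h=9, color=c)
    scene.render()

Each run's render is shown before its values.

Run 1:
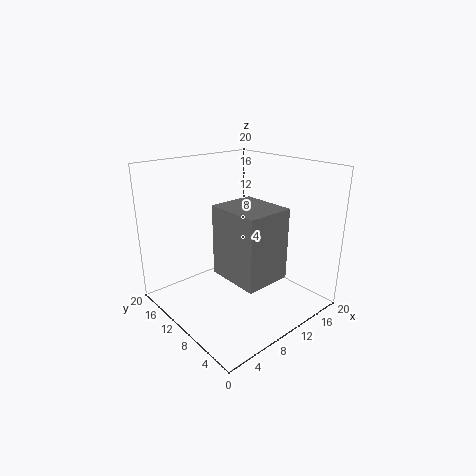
x = 5; y = 2; z = 7; w = 6; d = 7; c = 'gray'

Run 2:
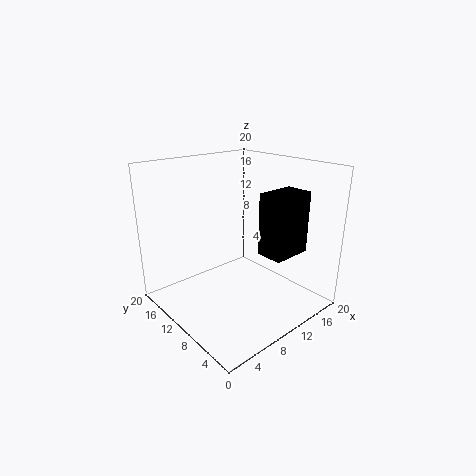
x = 13; y = 5; z = 7; w = 6; d = 4; c = 'black'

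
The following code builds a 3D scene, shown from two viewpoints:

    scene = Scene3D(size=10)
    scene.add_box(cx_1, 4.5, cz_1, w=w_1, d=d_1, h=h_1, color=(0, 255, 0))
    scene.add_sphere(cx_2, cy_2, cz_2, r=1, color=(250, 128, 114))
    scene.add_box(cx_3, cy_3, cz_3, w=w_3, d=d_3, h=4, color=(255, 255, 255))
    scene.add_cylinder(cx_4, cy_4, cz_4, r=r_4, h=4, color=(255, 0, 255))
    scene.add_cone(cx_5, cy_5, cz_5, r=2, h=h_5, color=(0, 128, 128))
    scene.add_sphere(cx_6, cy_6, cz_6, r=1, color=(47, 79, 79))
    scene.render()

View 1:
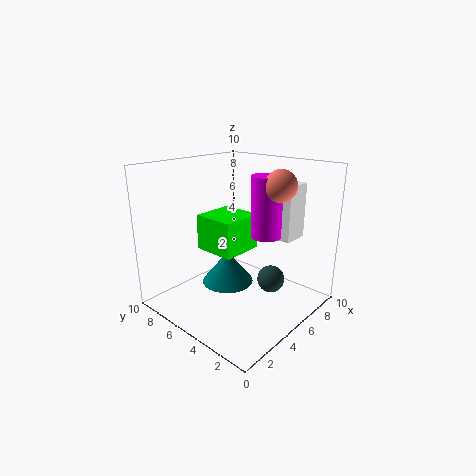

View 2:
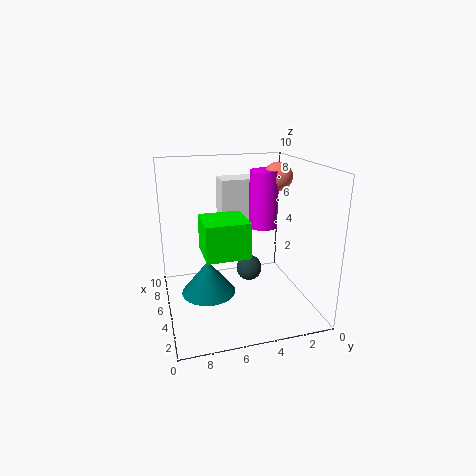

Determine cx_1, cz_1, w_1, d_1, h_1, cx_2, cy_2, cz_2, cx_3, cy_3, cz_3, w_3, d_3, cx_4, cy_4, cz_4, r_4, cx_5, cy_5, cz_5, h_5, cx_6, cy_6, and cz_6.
cx_1 = 3.5
cz_1 = 4
w_1 = 3
d_1 = 3
h_1 = 2.5
cx_2 = 5.5
cy_2 = 2
cz_2 = 9
cx_3 = 7.5
cy_3 = 2.5
cz_3 = 4.5
w_3 = 2
d_3 = 3
cx_4 = 5.5
cy_4 = 3
cz_4 = 5.5
r_4 = 1
cx_5 = 6
cy_5 = 7
cz_5 = 0.5
h_5 = 2.5
cx_6 = 7
cy_6 = 3.5
cz_6 = 1.5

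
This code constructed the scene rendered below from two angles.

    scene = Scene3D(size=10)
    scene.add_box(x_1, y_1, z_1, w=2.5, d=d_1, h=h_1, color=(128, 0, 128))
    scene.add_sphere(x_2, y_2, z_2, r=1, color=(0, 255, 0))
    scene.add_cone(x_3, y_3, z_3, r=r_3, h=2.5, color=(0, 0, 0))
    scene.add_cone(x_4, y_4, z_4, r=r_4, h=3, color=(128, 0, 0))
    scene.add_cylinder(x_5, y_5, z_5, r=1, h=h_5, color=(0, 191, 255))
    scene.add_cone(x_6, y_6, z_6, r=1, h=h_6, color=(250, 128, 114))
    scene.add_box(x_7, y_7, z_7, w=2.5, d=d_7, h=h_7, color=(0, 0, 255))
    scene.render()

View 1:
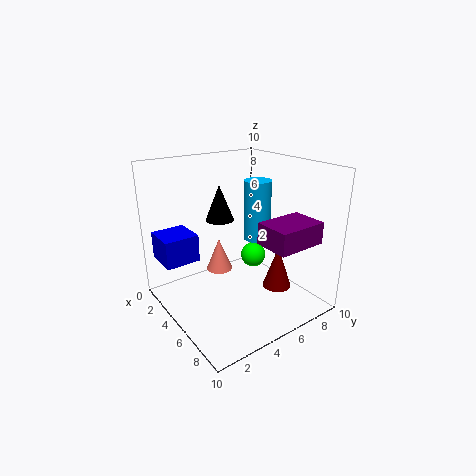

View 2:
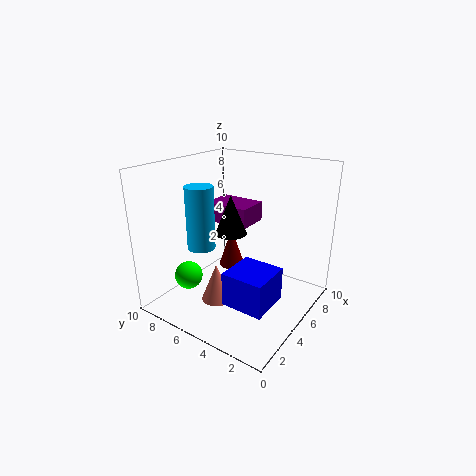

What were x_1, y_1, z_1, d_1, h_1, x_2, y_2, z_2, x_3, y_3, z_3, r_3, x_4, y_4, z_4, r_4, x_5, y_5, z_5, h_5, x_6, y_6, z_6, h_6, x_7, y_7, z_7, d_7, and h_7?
x_1 = 6.5
y_1 = 5.5
z_1 = 5
d_1 = 3.5
h_1 = 1.5
x_2 = 3
y_2 = 8
z_2 = 2
x_3 = 3.5
y_3 = 4.5
z_3 = 6
r_3 = 1
x_4 = 7
y_4 = 7
z_4 = 1.5
r_4 = 1
x_5 = 4
y_5 = 7.5
z_5 = 4
h_5 = 4.5
x_6 = 2.5
y_6 = 5
z_6 = 1.5
h_6 = 2.5
x_7 = 0.5
y_7 = 0.5
z_7 = 3
d_7 = 2.5
h_7 = 2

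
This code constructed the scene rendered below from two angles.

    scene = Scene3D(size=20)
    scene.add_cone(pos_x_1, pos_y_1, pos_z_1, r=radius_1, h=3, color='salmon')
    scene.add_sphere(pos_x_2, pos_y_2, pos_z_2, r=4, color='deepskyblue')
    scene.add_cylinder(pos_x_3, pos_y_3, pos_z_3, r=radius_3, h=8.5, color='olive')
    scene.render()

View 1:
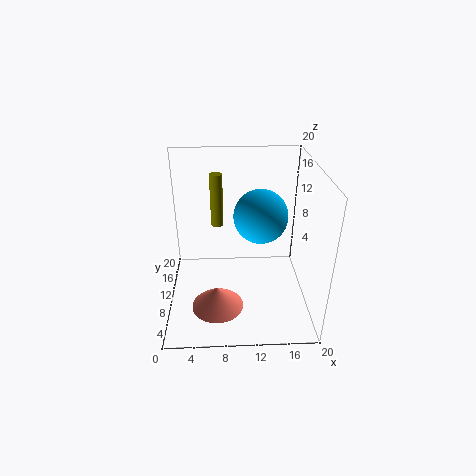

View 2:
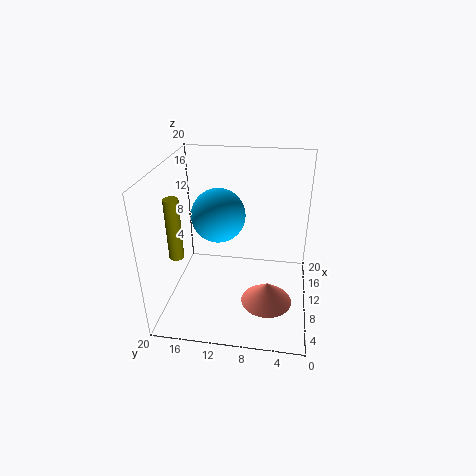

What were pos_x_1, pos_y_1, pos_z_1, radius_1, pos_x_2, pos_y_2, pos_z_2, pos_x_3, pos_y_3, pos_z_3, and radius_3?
pos_x_1 = 7
pos_y_1 = 5.5
pos_z_1 = 2
radius_1 = 3.5
pos_x_2 = 13.5
pos_y_2 = 13.5
pos_z_2 = 11.5
pos_x_3 = 7
pos_y_3 = 18
pos_z_3 = 8
radius_3 = 1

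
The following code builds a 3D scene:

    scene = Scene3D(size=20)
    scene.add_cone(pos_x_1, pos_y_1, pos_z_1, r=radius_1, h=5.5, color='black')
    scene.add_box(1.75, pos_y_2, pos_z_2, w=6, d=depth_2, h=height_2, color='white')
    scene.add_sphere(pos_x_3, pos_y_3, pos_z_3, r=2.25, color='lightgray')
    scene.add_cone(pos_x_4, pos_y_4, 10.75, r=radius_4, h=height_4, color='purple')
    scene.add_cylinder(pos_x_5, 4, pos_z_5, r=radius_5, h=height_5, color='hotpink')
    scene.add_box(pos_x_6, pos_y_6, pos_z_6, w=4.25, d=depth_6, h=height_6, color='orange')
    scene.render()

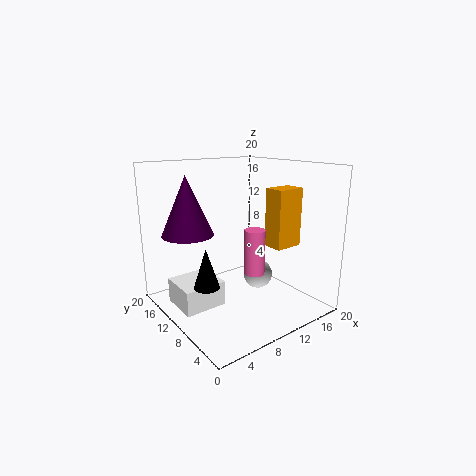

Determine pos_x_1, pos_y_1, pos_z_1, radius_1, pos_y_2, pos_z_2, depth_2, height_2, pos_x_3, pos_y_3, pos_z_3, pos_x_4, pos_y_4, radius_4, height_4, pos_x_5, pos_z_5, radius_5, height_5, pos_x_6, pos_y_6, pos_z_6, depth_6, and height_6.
pos_x_1 = 4.75
pos_y_1 = 10
pos_z_1 = 4
radius_1 = 1.75
pos_y_2 = 10
pos_z_2 = 0.5
depth_2 = 5.75
height_2 = 3.5
pos_x_3 = 15.25
pos_y_3 = 11.75
pos_z_3 = 2.5
pos_x_4 = 4
pos_y_4 = 13.25
radius_4 = 3.5
height_4 = 8
pos_x_5 = 8
pos_z_5 = 7.5
radius_5 = 1.25
height_5 = 5.5
pos_x_6 = 14.75
pos_y_6 = 6.75
pos_z_6 = 8
depth_6 = 3
height_6 = 8.5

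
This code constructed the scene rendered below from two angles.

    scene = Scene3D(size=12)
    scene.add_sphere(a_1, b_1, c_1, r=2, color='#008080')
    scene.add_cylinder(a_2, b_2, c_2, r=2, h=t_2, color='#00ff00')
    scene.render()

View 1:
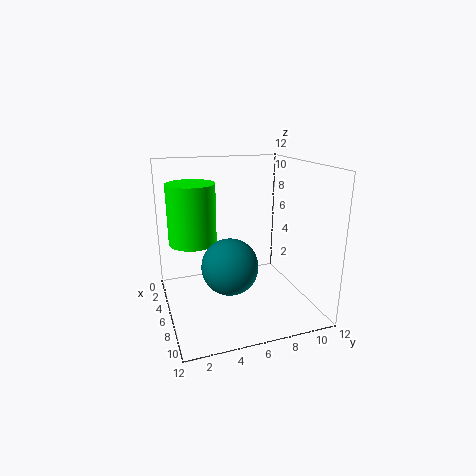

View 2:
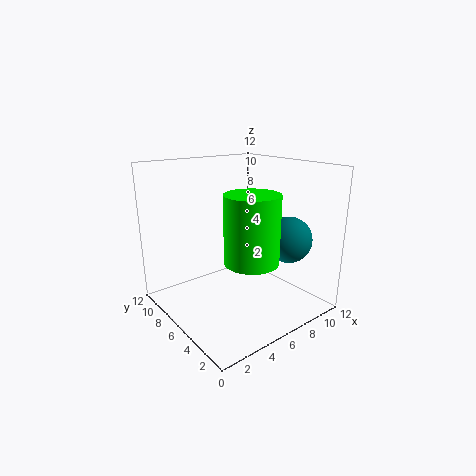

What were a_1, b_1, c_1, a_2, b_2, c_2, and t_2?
a_1 = 10, b_1 = 4, c_1 = 5.5, a_2 = 4.5, b_2 = 2.5, c_2 = 5.5, t_2 = 5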